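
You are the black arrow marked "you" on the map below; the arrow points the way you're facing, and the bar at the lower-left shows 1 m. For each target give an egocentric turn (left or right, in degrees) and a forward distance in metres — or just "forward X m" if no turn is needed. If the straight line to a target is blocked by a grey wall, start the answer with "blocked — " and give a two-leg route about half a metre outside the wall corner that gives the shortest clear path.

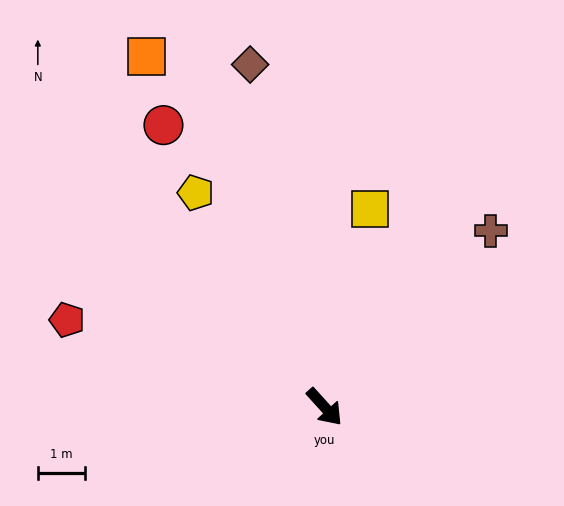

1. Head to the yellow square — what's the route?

turn left 125°, forward 4.3 m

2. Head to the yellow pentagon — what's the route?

turn left 169°, forward 5.3 m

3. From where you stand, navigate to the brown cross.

turn left 95°, forward 5.1 m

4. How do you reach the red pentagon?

turn right 151°, forward 5.7 m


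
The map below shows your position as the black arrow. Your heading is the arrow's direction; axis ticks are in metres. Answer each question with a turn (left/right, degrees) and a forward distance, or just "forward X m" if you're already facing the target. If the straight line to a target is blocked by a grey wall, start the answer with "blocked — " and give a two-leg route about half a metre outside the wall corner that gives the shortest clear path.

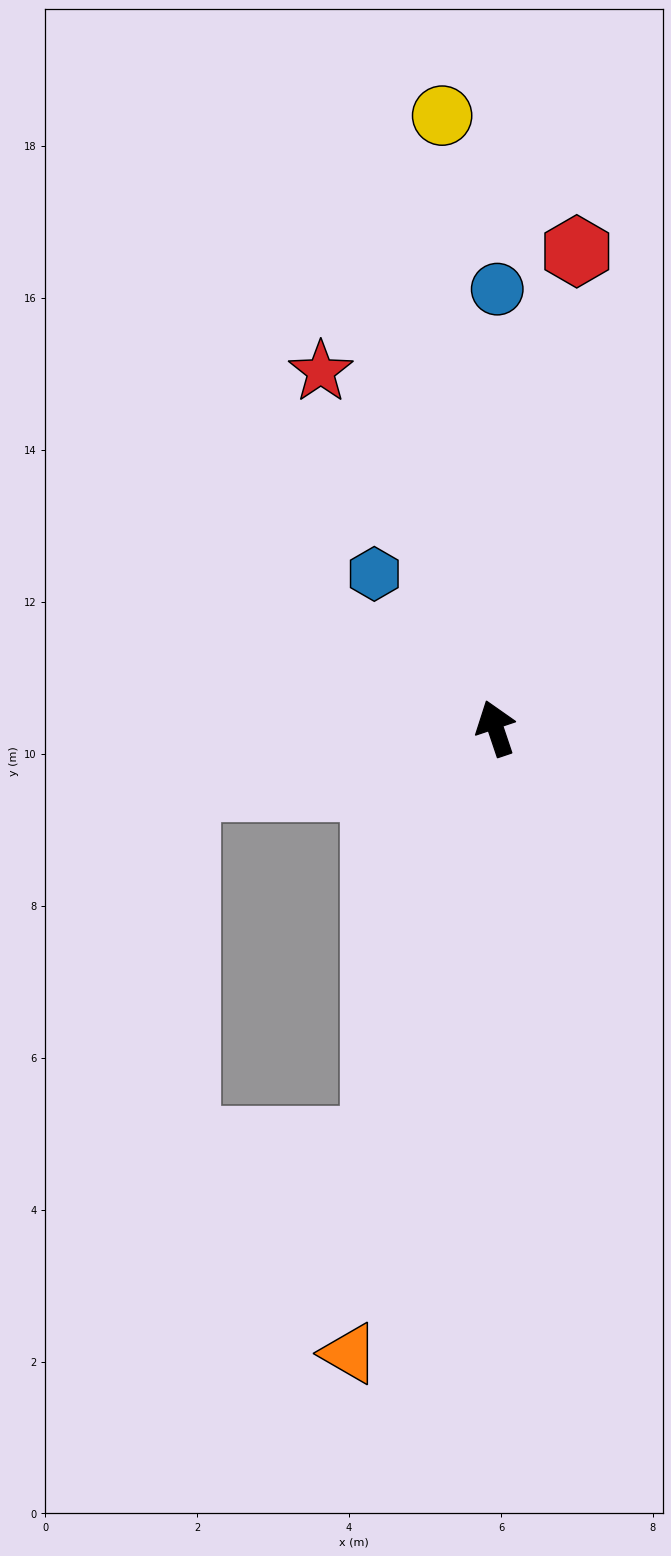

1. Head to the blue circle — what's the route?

turn right 19°, forward 5.8 m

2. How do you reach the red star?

turn left 8°, forward 5.2 m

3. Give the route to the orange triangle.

turn left 148°, forward 8.5 m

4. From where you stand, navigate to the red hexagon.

turn right 28°, forward 6.4 m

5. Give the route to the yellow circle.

turn right 14°, forward 8.1 m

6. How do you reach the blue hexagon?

turn left 20°, forward 2.6 m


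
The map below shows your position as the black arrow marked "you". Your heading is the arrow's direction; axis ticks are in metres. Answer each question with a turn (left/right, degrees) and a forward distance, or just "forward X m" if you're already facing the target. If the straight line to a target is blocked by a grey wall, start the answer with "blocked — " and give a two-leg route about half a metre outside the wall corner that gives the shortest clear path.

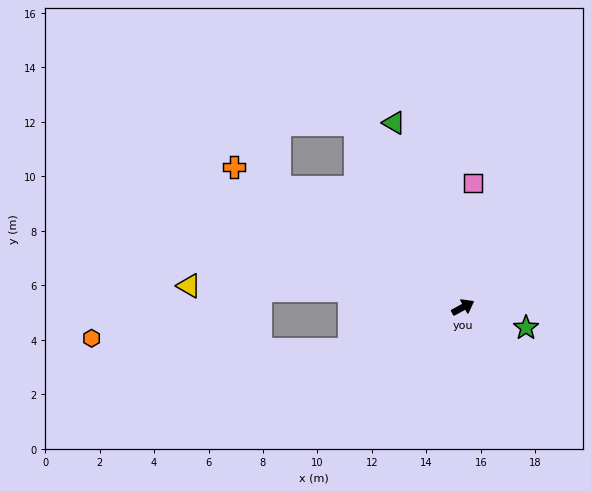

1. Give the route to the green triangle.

turn left 82°, forward 7.2 m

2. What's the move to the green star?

turn right 46°, forward 2.4 m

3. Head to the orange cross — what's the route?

turn left 120°, forward 9.9 m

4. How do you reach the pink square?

turn left 57°, forward 4.6 m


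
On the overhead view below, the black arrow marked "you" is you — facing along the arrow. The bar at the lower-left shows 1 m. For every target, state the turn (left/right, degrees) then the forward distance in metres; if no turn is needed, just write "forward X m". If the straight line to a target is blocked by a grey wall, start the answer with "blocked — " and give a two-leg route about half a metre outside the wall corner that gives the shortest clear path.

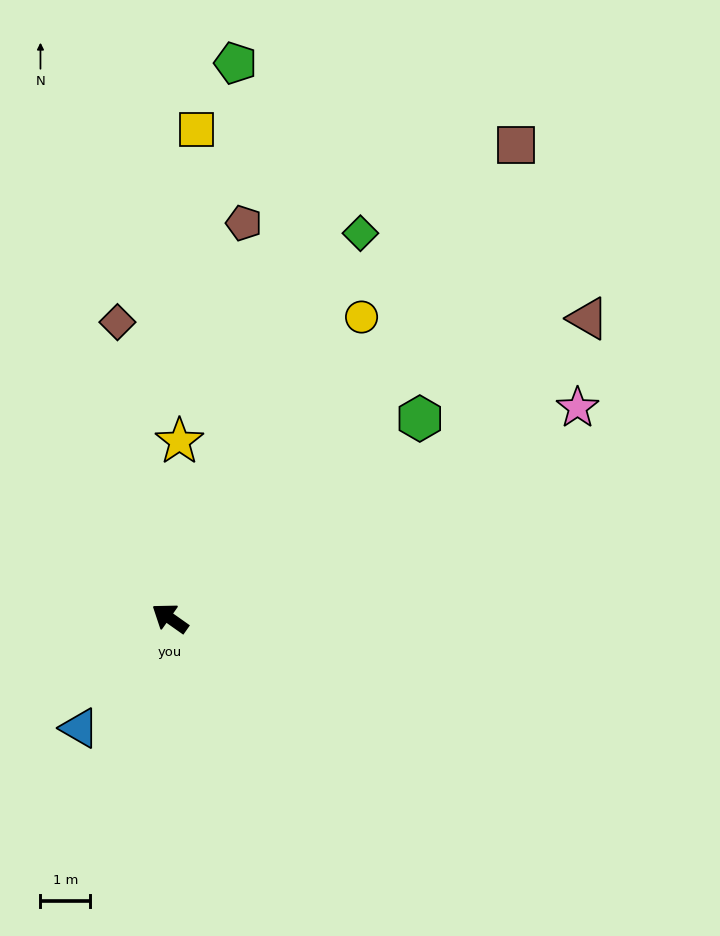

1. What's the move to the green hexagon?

turn right 106°, forward 6.4 m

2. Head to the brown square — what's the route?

turn right 91°, forward 11.7 m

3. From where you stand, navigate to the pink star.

turn right 117°, forward 9.2 m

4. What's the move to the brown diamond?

turn right 45°, forward 6.0 m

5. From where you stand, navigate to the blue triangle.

turn left 86°, forward 2.8 m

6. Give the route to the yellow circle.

turn right 87°, forward 7.2 m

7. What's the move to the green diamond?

turn right 81°, forward 8.6 m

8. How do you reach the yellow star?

turn right 58°, forward 3.5 m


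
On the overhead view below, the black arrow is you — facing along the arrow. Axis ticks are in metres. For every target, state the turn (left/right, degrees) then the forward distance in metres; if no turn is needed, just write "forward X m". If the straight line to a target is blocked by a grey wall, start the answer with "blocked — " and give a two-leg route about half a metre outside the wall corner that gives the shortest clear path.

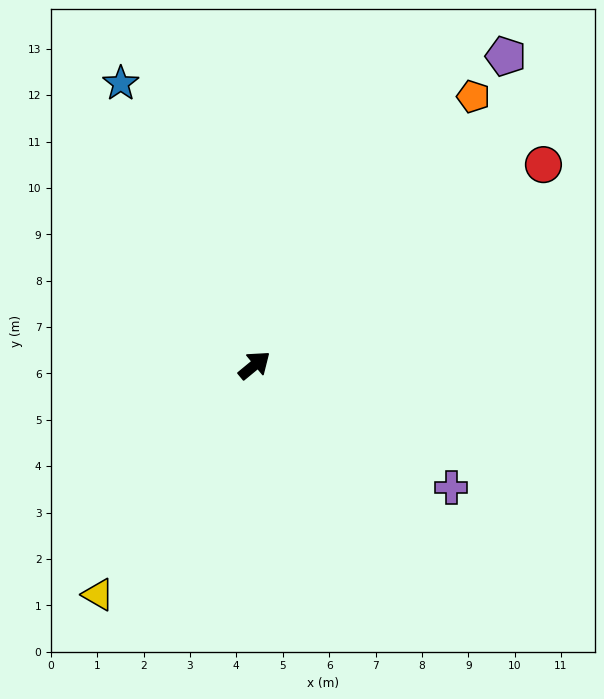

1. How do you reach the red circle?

turn right 5°, forward 7.6 m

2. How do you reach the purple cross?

turn right 71°, forward 5.0 m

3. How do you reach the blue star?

turn left 76°, forward 6.7 m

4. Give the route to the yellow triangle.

turn right 164°, forward 6.0 m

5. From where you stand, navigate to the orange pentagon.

turn left 11°, forward 7.5 m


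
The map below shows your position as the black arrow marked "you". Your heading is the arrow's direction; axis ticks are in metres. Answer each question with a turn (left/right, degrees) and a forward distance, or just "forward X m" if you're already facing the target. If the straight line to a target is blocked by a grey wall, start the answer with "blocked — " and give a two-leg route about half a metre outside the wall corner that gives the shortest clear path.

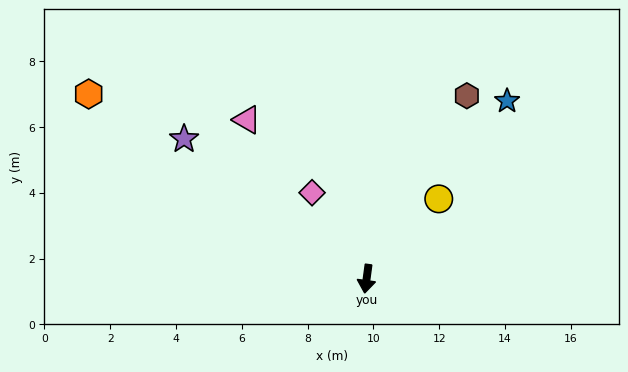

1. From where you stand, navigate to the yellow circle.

turn left 146°, forward 3.3 m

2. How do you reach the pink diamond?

turn right 140°, forward 3.1 m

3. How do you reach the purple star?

turn right 120°, forward 7.0 m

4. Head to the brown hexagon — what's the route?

turn left 159°, forward 6.3 m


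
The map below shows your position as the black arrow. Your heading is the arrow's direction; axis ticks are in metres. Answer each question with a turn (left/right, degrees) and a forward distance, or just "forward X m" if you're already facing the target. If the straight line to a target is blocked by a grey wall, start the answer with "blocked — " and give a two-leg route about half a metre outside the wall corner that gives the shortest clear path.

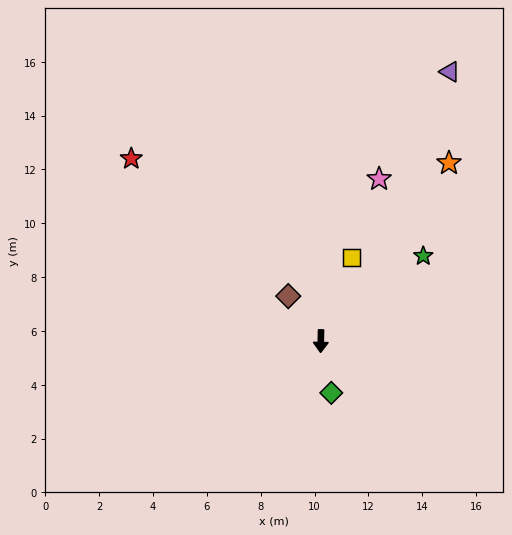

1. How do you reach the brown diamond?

turn right 143°, forward 2.1 m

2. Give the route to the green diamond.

turn left 13°, forward 2.0 m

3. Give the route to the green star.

turn left 131°, forward 4.9 m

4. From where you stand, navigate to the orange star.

turn left 145°, forward 8.2 m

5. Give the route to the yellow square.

turn left 161°, forward 3.3 m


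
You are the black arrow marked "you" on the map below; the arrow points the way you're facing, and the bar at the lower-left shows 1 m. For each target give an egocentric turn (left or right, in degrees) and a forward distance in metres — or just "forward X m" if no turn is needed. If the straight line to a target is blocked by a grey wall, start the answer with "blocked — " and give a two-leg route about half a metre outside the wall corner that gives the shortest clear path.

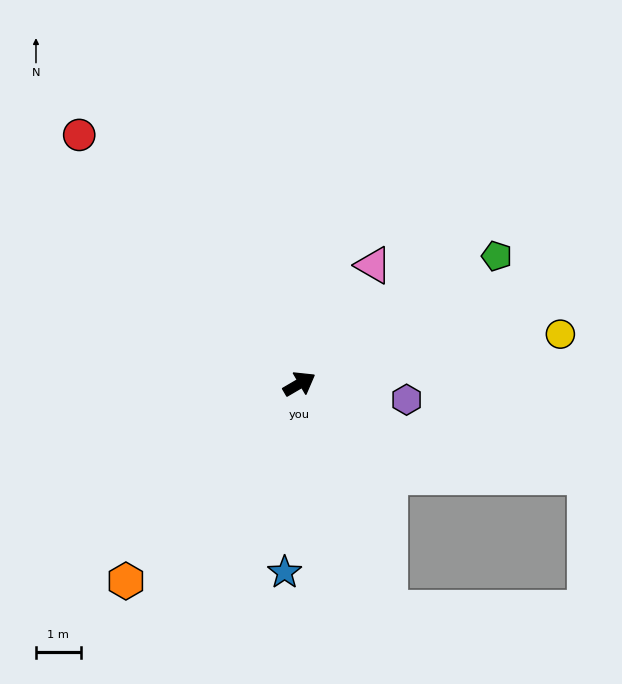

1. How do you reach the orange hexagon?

turn right 162°, forward 5.9 m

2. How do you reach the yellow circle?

turn right 20°, forward 5.9 m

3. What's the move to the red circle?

turn left 101°, forward 7.4 m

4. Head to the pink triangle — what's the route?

turn left 28°, forward 3.1 m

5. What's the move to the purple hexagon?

turn right 39°, forward 2.4 m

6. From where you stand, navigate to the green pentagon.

turn left 3°, forward 5.3 m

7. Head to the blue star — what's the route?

turn right 125°, forward 4.2 m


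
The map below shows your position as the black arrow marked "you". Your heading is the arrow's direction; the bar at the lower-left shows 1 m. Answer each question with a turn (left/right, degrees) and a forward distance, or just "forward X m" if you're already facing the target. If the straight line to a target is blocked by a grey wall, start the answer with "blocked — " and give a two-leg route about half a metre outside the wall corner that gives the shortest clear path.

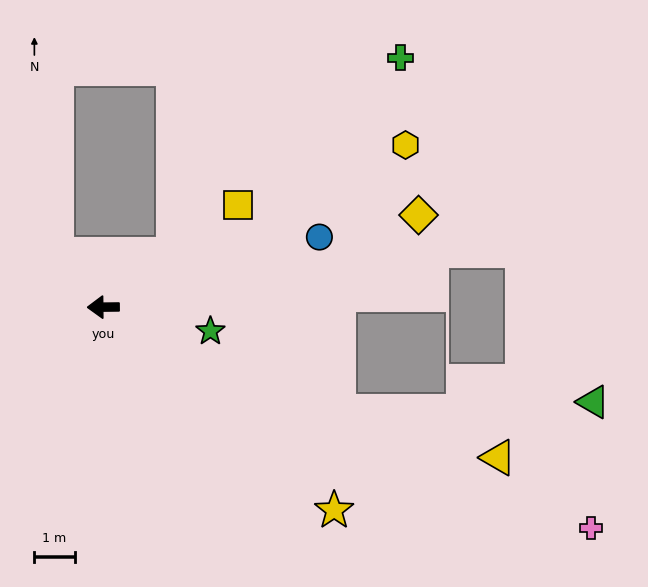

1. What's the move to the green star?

turn left 167°, forward 2.7 m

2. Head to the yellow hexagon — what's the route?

turn right 152°, forward 8.5 m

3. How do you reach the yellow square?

turn right 143°, forward 4.2 m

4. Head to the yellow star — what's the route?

turn left 138°, forward 7.6 m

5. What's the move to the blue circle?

turn right 163°, forward 5.6 m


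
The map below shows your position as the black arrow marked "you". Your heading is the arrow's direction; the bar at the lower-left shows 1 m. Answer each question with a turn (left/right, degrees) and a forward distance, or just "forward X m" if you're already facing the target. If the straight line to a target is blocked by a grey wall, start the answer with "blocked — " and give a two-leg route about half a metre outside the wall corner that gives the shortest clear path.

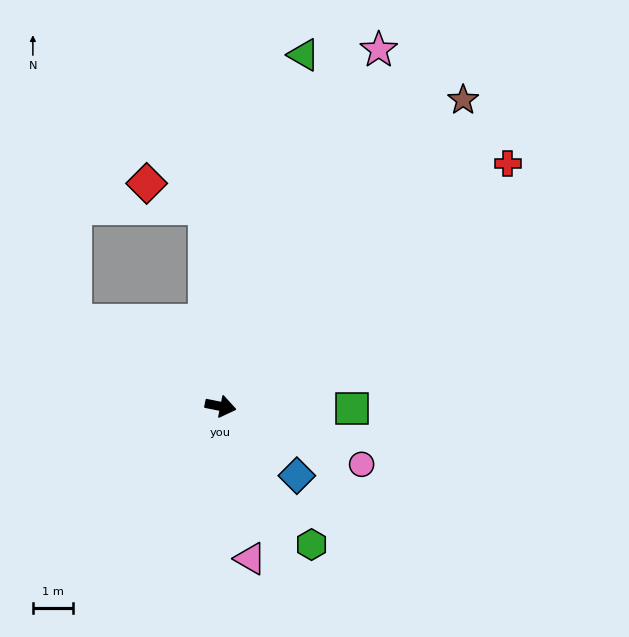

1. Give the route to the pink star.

turn left 77°, forward 9.8 m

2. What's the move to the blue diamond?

turn right 31°, forward 2.6 m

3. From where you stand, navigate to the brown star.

turn left 63°, forward 9.9 m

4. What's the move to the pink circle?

turn right 11°, forward 3.8 m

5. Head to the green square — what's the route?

turn left 10°, forward 3.3 m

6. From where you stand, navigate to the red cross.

turn left 51°, forward 9.5 m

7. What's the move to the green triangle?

turn left 88°, forward 9.1 m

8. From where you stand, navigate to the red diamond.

blocked — turn left 106°, forward 5.0 m, then turn left 62°, forward 1.6 m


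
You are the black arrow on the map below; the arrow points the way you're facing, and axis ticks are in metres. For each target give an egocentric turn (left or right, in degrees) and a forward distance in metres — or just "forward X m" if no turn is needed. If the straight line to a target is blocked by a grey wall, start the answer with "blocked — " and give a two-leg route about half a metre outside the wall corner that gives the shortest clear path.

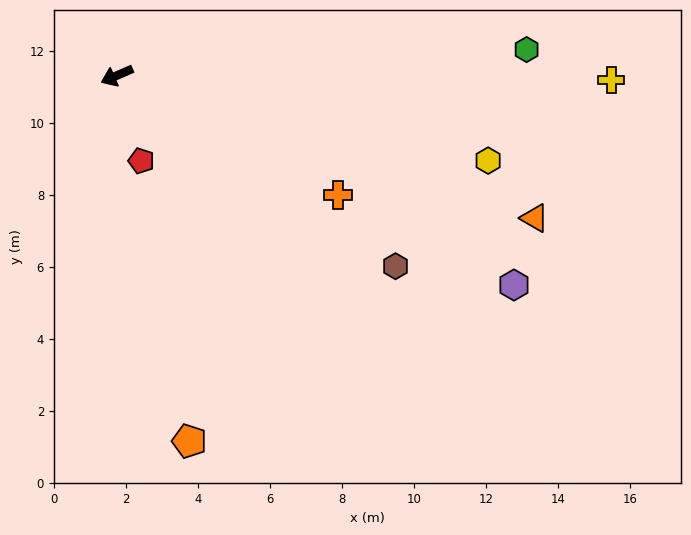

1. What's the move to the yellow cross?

turn left 156°, forward 13.7 m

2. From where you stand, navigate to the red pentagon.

turn left 82°, forward 2.5 m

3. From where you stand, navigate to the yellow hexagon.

turn left 144°, forward 10.6 m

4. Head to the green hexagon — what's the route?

turn left 160°, forward 11.4 m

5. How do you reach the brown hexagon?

turn left 122°, forward 9.4 m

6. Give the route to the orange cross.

turn left 128°, forward 7.0 m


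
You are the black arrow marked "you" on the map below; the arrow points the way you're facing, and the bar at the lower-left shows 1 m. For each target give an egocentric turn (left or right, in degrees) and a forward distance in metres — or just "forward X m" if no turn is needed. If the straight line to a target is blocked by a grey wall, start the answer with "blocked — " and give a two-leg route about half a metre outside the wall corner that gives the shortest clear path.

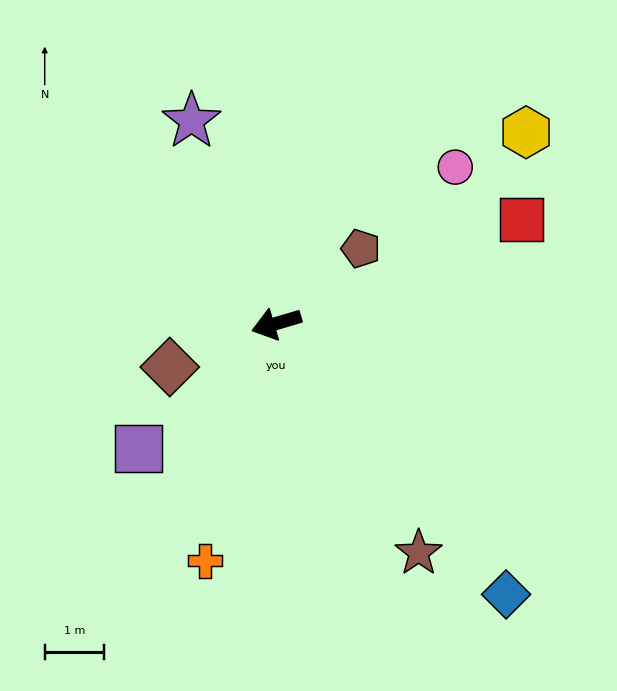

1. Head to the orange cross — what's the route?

turn left 57°, forward 4.2 m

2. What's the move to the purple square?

turn left 26°, forward 3.1 m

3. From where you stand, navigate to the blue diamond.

turn left 114°, forward 6.0 m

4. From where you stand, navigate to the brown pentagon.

turn right 155°, forward 1.9 m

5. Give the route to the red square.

turn right 174°, forward 4.5 m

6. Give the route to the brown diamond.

turn left 6°, forward 1.9 m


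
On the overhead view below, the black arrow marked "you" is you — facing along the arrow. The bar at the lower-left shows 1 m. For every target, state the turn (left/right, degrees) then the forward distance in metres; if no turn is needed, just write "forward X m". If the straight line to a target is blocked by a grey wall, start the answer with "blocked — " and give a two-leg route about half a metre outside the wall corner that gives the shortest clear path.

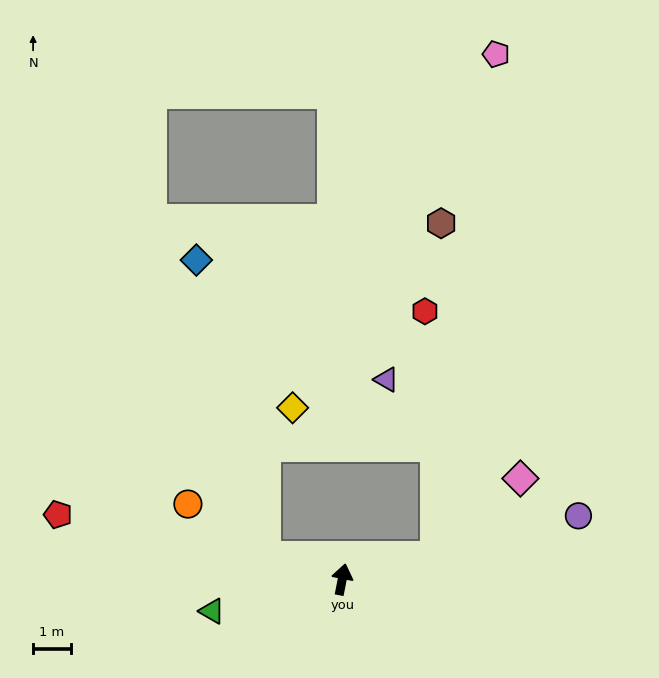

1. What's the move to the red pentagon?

turn left 88°, forward 7.7 m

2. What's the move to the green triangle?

turn left 115°, forward 3.5 m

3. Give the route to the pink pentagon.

blocked — turn right 65°, forward 2.5 m, then turn left 69°, forward 13.4 m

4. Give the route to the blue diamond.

blocked — turn left 85°, forward 2.1 m, then turn right 61°, forward 8.0 m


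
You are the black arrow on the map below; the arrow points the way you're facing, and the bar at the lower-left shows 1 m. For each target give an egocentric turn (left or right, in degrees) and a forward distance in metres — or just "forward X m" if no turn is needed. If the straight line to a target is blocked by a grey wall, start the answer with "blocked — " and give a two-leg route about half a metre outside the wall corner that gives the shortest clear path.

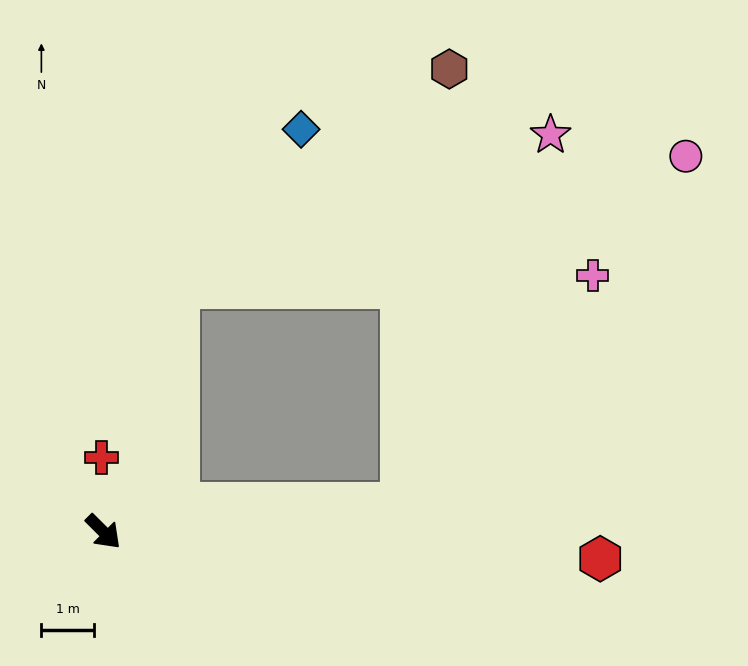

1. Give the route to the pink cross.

blocked — turn left 50°, forward 5.7 m, then turn left 45°, forward 5.7 m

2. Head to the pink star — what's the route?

blocked — turn left 50°, forward 5.7 m, then turn left 63°, forward 7.6 m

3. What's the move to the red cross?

turn left 136°, forward 1.4 m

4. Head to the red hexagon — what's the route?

turn left 42°, forward 9.5 m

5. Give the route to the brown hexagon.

blocked — turn left 50°, forward 5.7 m, then turn left 79°, forward 8.4 m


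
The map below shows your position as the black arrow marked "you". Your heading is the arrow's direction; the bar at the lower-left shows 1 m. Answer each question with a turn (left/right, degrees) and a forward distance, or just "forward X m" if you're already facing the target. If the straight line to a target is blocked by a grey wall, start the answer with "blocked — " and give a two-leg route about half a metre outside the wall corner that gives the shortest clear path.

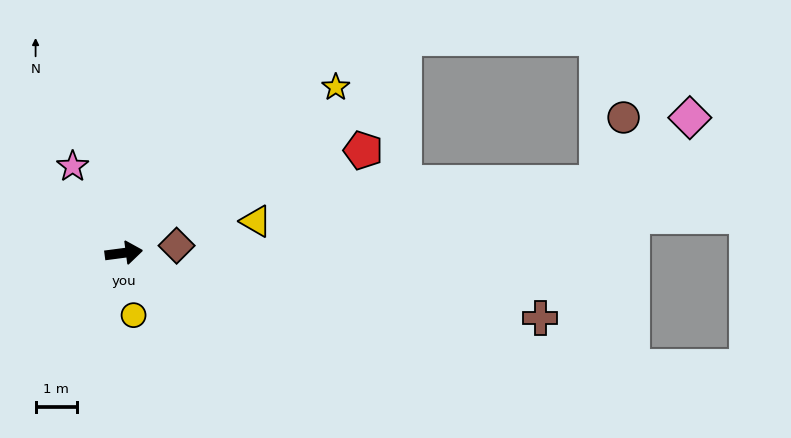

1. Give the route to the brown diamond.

forward 1.3 m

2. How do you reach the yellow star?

turn left 31°, forward 6.5 m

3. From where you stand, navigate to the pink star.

turn left 113°, forward 2.4 m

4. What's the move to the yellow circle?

turn right 89°, forward 1.5 m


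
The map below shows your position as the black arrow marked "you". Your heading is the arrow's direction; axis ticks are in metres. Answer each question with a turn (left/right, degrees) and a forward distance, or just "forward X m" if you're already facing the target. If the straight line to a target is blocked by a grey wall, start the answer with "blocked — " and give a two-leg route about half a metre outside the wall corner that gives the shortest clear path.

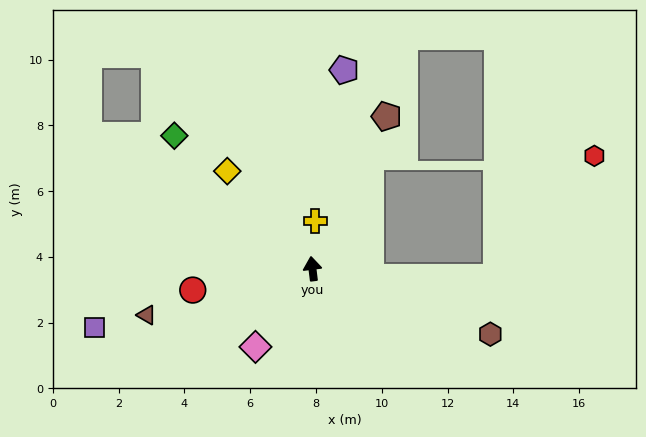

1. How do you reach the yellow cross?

turn right 10°, forward 1.5 m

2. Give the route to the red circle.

turn left 93°, forward 3.7 m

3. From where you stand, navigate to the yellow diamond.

turn left 34°, forward 3.9 m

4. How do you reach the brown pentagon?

turn right 33°, forward 5.1 m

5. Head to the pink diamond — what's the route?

turn left 137°, forward 2.9 m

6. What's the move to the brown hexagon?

turn right 117°, forward 5.8 m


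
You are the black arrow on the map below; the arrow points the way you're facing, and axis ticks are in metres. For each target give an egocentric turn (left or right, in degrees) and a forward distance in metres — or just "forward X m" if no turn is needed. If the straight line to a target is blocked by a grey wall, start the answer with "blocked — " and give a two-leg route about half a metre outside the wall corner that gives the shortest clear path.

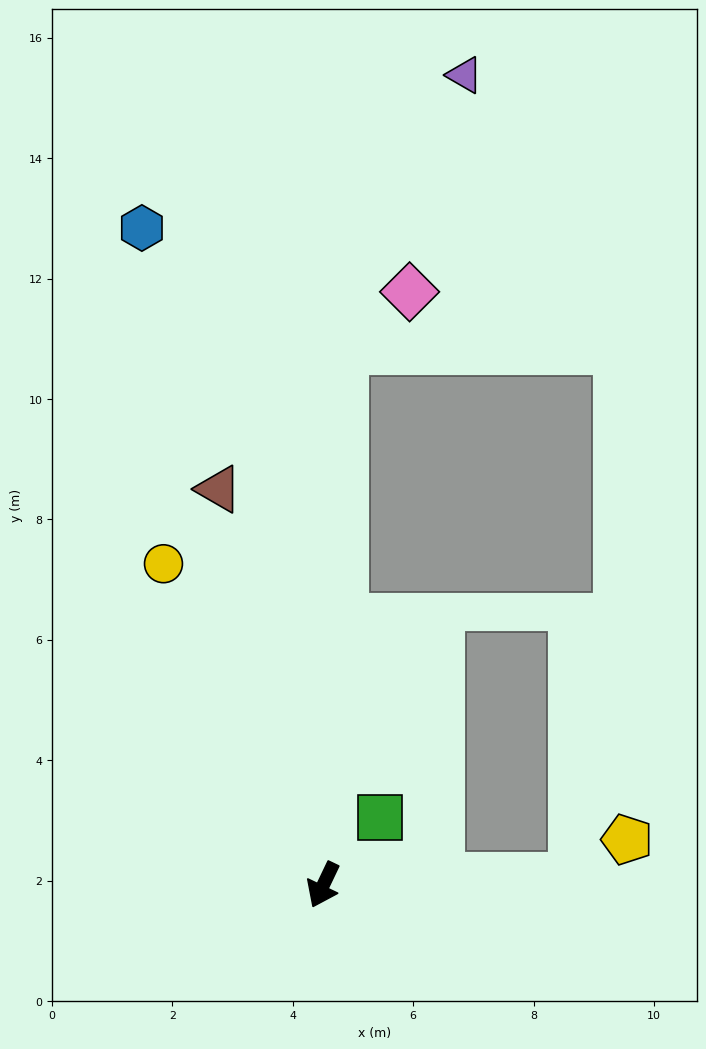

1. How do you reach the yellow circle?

turn right 128°, forward 6.0 m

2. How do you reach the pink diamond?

blocked — turn right 157°, forward 8.9 m, then turn right 47°, forward 1.5 m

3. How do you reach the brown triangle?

turn right 140°, forward 6.8 m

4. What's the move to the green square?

turn left 165°, forward 1.5 m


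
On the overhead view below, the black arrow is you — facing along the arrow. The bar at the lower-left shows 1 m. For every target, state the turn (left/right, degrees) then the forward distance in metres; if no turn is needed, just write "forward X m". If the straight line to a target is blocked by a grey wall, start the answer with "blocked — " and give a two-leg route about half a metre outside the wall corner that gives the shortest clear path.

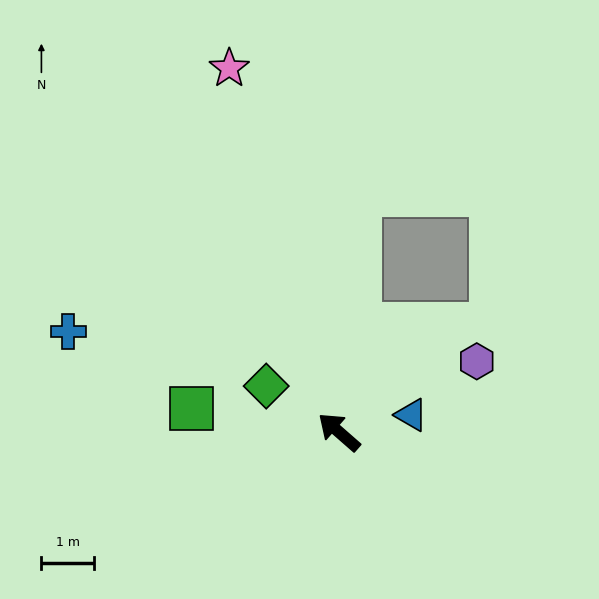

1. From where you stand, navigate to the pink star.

turn right 32°, forward 7.3 m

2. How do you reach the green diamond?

turn left 9°, forward 1.6 m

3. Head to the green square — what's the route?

turn left 32°, forward 2.8 m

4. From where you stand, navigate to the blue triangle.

turn right 126°, forward 1.4 m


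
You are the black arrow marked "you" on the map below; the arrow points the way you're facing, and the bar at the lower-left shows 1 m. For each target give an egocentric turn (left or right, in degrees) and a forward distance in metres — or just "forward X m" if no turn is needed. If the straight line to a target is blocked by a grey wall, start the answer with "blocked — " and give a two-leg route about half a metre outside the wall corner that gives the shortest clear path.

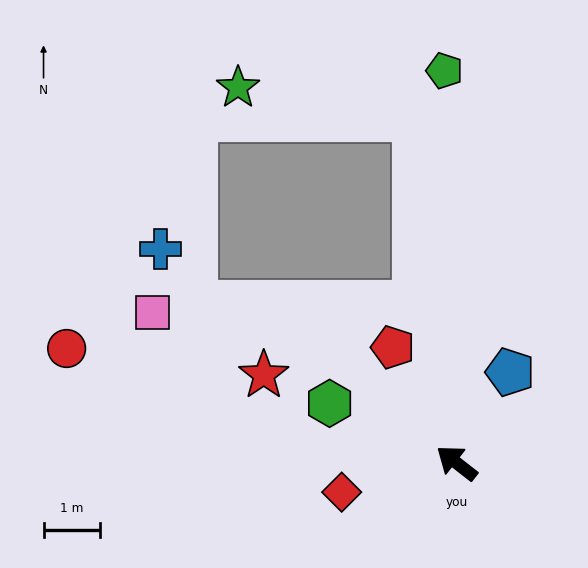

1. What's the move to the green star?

blocked — turn right 45°, forward 6.2 m, then turn left 73°, forward 3.2 m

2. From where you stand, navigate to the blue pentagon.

turn right 83°, forward 1.9 m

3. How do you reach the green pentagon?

turn right 50°, forward 7.0 m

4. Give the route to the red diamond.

turn left 52°, forward 2.1 m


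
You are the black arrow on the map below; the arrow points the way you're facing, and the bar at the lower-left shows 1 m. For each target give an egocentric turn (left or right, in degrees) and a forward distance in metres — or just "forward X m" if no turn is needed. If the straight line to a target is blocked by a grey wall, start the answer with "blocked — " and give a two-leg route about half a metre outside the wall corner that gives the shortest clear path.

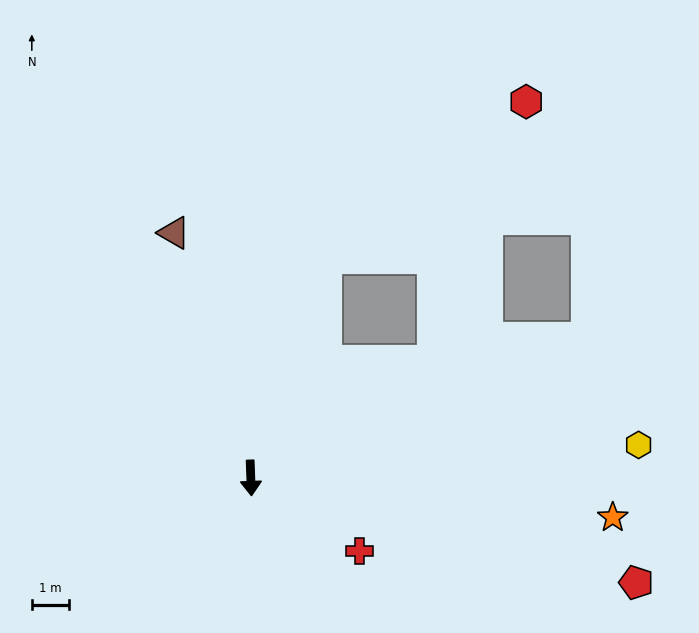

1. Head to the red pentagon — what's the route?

turn left 73°, forward 10.6 m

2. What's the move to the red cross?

turn left 54°, forward 3.5 m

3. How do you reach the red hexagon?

blocked — turn left 159°, forward 6.2 m, then turn right 33°, forward 6.8 m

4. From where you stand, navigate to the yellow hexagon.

turn left 93°, forward 10.4 m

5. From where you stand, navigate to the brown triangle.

turn right 165°, forward 6.8 m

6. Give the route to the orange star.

turn left 82°, forward 9.7 m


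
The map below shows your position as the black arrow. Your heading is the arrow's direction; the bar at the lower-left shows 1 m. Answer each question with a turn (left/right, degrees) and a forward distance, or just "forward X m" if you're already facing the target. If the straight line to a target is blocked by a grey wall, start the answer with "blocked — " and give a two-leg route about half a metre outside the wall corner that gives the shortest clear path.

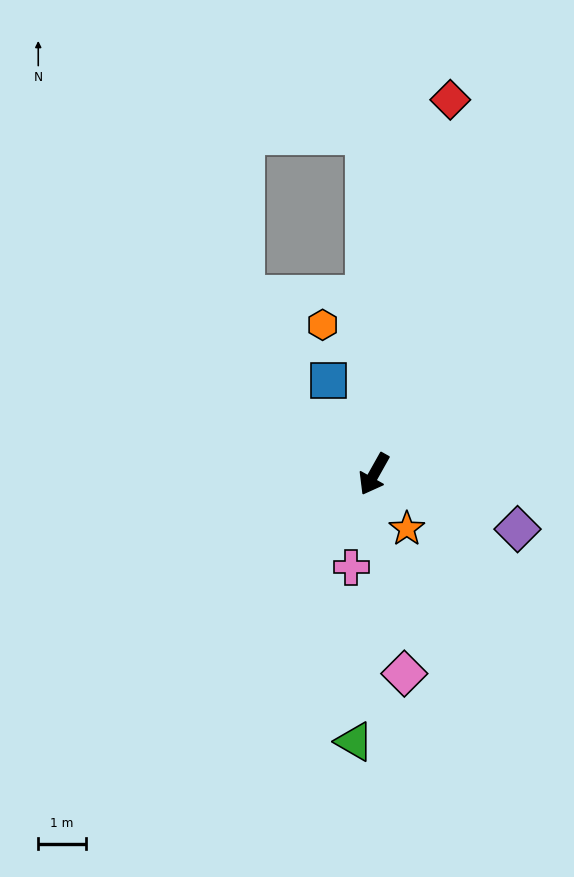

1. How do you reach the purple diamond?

turn left 98°, forward 3.2 m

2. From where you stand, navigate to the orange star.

turn left 60°, forward 1.3 m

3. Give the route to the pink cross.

turn left 16°, forward 2.0 m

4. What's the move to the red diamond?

turn right 162°, forward 8.0 m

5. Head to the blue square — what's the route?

turn right 125°, forward 2.2 m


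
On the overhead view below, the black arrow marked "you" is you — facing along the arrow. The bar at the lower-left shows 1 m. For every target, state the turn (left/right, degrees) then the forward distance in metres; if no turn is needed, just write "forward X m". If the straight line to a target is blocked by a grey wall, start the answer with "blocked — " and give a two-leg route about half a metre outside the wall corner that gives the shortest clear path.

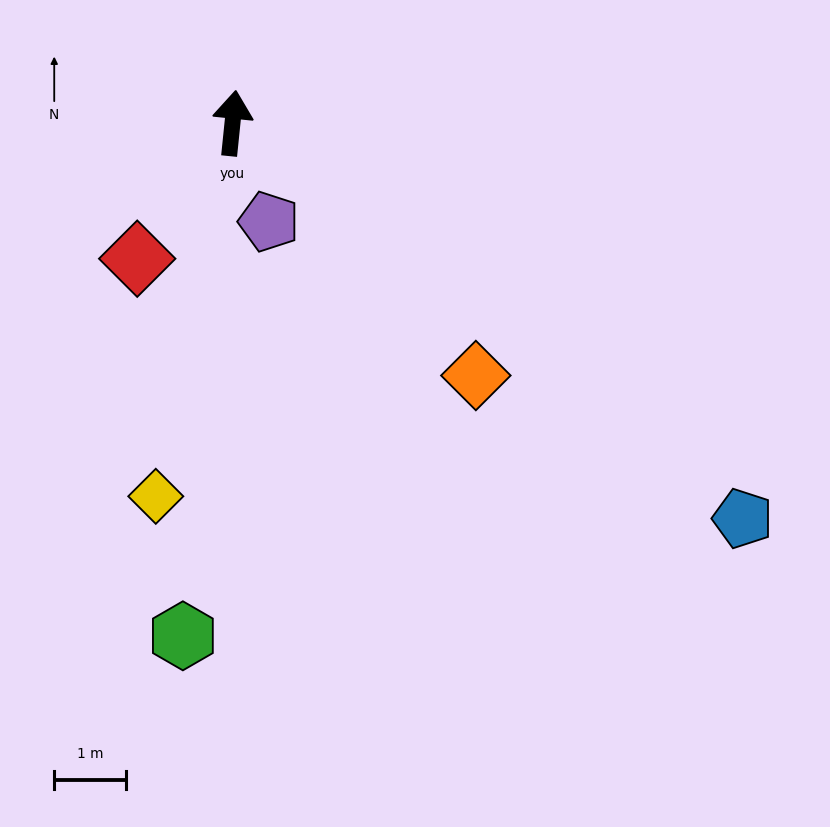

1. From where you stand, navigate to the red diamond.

turn left 151°, forward 2.3 m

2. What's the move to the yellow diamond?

turn left 174°, forward 5.3 m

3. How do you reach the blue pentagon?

turn right 122°, forward 9.0 m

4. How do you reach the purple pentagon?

turn right 154°, forward 1.5 m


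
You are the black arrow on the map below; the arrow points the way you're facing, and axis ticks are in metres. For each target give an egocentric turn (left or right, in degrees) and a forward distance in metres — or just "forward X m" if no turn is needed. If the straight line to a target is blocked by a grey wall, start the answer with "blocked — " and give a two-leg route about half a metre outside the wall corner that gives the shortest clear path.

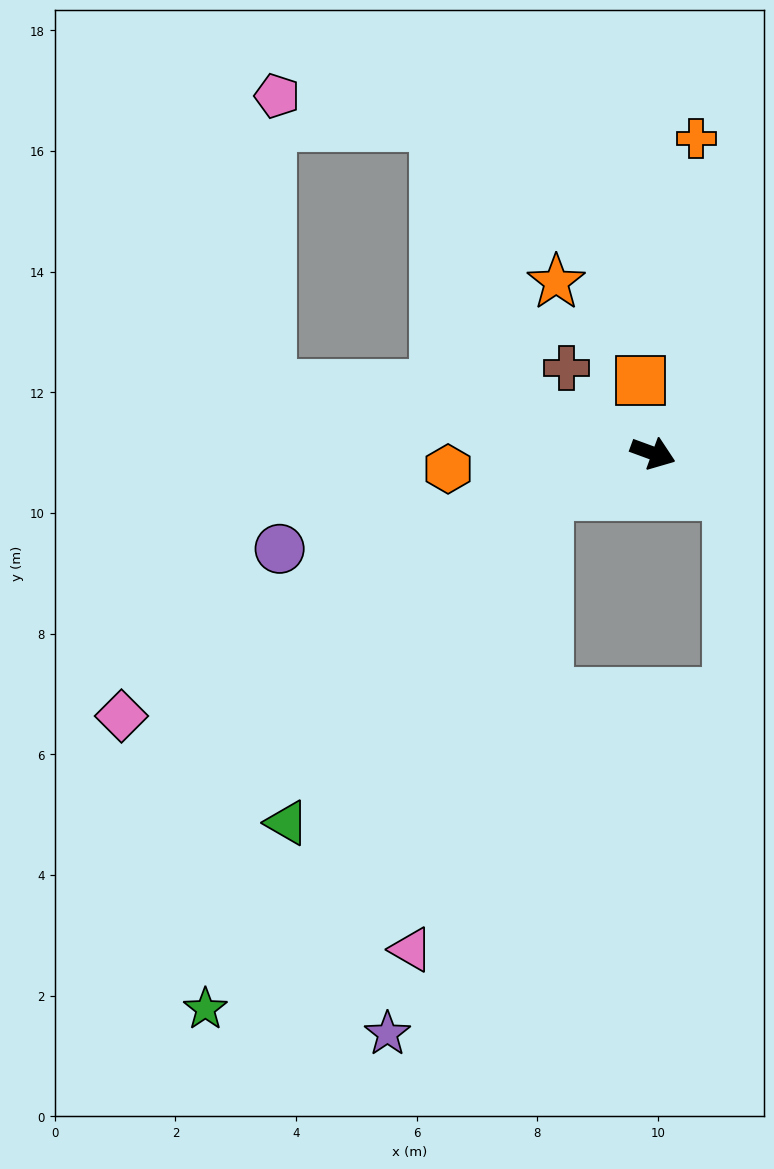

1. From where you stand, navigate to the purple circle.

turn right 145°, forward 6.4 m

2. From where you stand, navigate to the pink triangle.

blocked — turn right 138°, forward 1.9 m, then turn left 51°, forward 7.9 m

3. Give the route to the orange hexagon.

turn right 155°, forward 3.4 m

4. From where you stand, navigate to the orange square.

turn left 120°, forward 1.2 m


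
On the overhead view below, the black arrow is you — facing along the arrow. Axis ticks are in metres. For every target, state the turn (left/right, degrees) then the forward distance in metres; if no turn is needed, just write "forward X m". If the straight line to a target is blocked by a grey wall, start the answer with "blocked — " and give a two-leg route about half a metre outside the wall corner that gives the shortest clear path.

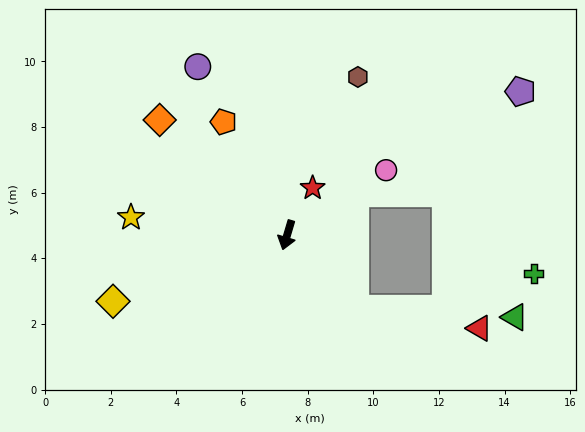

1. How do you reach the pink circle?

turn left 140°, forward 3.6 m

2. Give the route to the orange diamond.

turn right 116°, forward 5.2 m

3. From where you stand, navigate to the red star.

turn left 168°, forward 1.6 m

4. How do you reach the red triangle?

blocked — turn left 59°, forward 3.1 m, then turn left 39°, forward 3.8 m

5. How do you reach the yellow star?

turn right 80°, forward 4.8 m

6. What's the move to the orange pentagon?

turn right 134°, forward 4.0 m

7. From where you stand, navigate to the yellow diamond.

turn right 53°, forward 5.7 m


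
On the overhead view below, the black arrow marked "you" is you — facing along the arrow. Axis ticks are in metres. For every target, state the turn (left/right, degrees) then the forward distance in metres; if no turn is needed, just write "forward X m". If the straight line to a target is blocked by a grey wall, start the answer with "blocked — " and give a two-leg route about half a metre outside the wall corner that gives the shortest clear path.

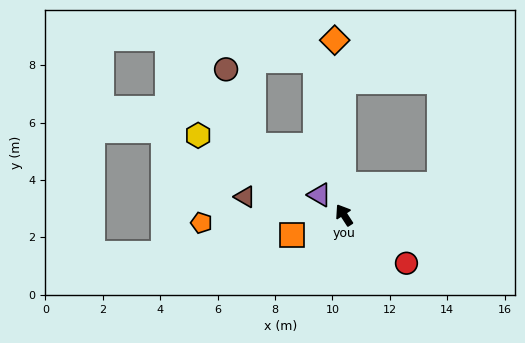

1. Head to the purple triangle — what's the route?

turn left 18°, forward 1.1 m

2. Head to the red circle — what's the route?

turn right 161°, forward 2.7 m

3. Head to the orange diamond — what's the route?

turn right 30°, forward 6.1 m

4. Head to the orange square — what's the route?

turn left 78°, forward 1.9 m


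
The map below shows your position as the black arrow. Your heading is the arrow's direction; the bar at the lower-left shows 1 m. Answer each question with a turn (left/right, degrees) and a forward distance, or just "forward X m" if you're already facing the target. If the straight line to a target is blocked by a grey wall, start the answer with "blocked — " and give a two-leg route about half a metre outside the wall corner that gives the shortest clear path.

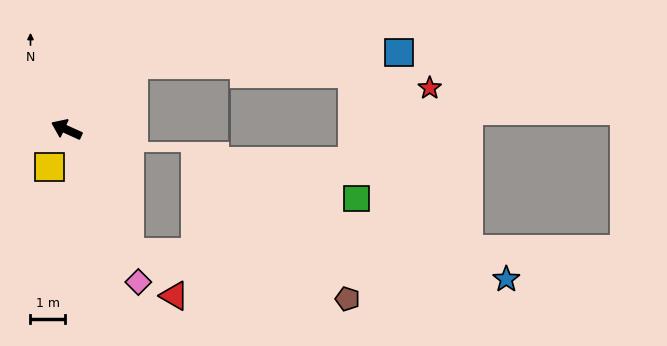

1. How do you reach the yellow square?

turn left 90°, forward 1.2 m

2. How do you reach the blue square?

blocked — turn right 111°, forward 2.7 m, then turn right 42°, forward 7.8 m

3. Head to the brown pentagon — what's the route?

blocked — turn left 141°, forward 4.0 m, then turn left 51°, forward 6.5 m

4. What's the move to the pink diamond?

turn left 140°, forward 4.9 m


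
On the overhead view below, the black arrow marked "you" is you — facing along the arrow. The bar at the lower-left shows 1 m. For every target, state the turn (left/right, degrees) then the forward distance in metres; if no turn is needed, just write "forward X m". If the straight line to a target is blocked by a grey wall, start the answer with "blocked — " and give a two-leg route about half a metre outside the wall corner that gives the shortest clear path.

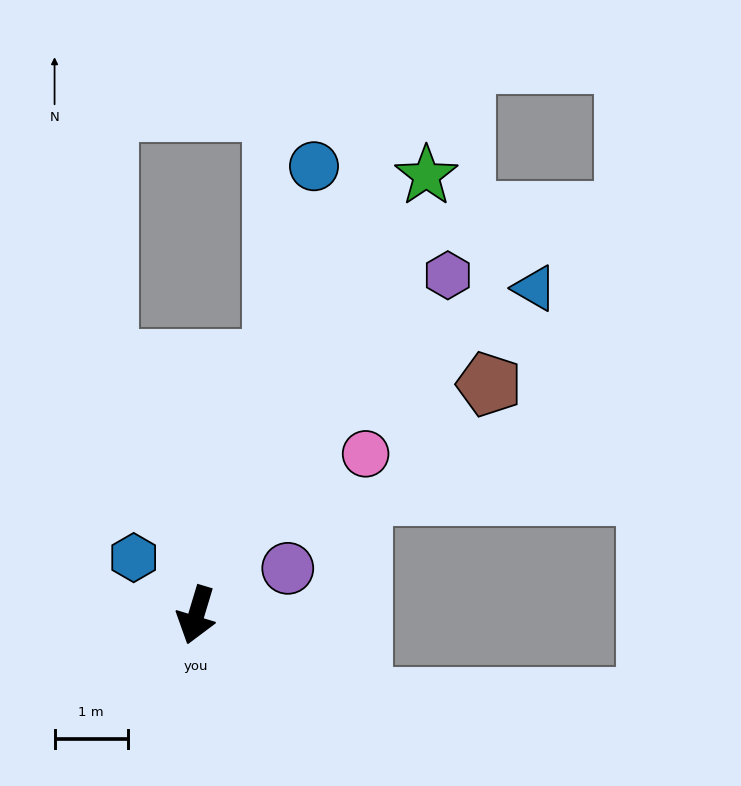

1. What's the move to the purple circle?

turn left 134°, forward 1.4 m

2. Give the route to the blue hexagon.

turn right 116°, forward 1.2 m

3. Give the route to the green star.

turn left 169°, forward 6.8 m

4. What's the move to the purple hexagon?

turn left 160°, forward 5.8 m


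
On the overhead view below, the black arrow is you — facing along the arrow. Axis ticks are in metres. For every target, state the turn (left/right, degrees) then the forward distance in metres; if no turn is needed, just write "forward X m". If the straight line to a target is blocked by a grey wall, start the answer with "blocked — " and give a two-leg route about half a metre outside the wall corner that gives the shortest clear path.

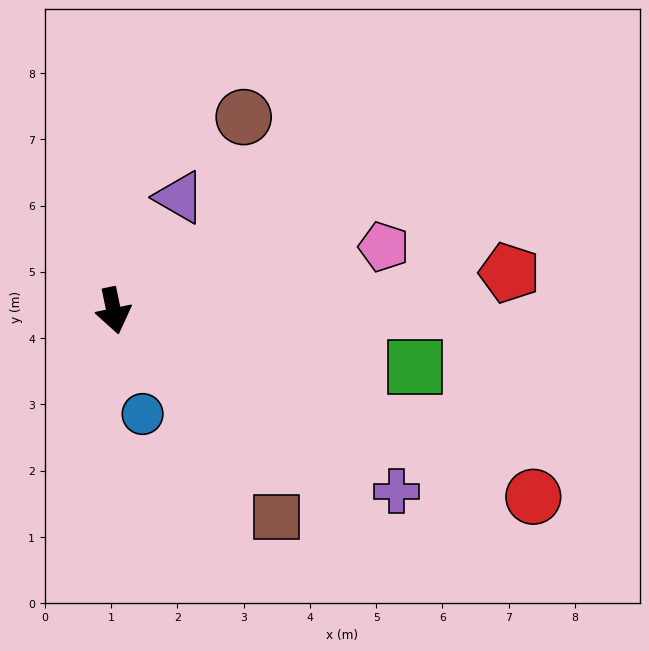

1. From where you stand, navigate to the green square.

turn left 68°, forward 4.6 m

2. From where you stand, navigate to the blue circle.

turn left 4°, forward 1.6 m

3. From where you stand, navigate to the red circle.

turn left 54°, forward 6.9 m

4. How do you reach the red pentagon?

turn left 84°, forward 6.0 m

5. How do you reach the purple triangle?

turn left 138°, forward 2.0 m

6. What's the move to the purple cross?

turn left 46°, forward 5.1 m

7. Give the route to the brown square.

turn left 27°, forward 4.0 m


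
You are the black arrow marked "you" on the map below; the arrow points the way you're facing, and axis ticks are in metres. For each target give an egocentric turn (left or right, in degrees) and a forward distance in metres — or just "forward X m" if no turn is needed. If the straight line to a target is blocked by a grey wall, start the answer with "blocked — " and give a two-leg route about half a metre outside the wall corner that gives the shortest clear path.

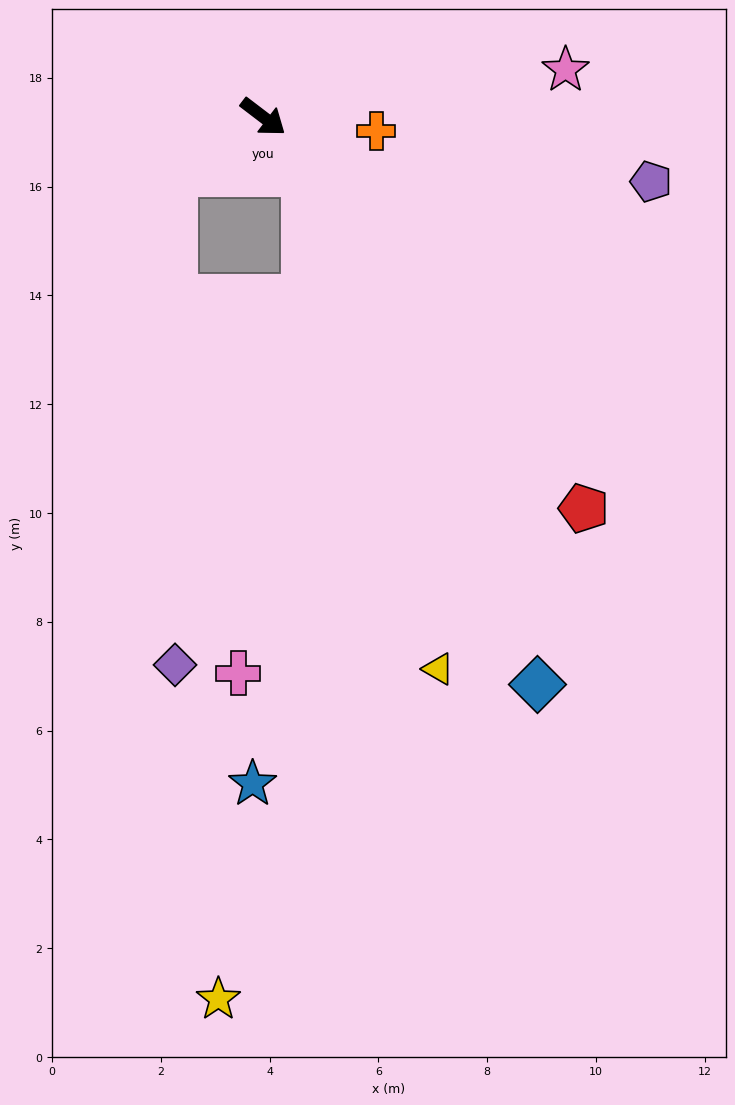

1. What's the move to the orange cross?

turn left 30°, forward 2.1 m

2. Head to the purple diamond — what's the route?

blocked — turn right 110°, forward 1.9 m, then turn left 57°, forward 9.0 m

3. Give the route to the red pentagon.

turn right 13°, forward 9.3 m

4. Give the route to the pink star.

turn left 46°, forward 5.6 m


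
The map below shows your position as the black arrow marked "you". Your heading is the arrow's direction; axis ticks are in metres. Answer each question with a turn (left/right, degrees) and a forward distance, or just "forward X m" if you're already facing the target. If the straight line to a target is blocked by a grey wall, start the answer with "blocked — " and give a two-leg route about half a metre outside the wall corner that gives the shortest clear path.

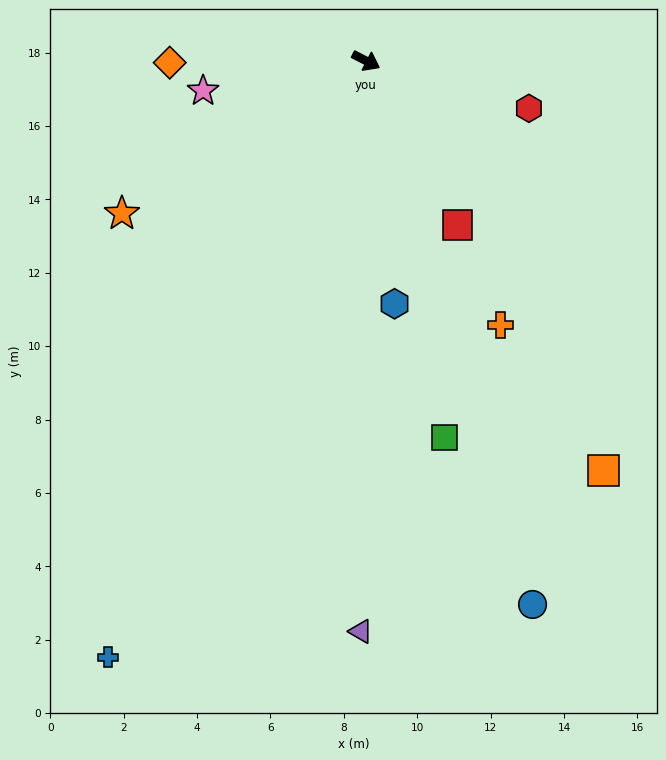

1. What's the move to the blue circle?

turn right 46°, forward 15.5 m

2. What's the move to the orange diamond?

turn right 152°, forward 5.4 m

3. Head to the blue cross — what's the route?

turn right 86°, forward 17.7 m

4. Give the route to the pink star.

turn right 142°, forward 4.5 m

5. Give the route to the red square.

turn right 34°, forward 5.1 m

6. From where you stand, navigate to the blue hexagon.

turn right 56°, forward 6.7 m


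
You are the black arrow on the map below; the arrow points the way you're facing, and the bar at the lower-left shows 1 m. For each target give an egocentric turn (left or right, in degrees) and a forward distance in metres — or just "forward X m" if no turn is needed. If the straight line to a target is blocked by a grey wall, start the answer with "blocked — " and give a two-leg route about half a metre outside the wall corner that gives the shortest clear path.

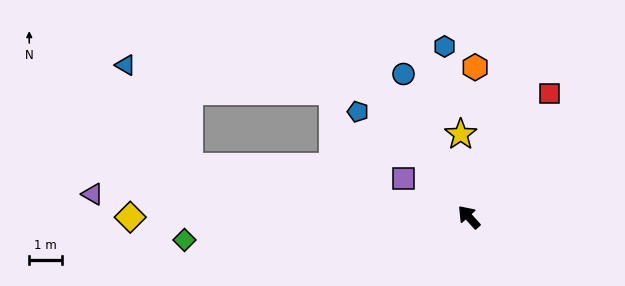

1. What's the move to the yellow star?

turn right 37°, forward 2.5 m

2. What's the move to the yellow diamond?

turn left 48°, forward 10.2 m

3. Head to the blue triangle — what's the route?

blocked — turn left 38°, forward 8.6 m, then turn right 48°, forward 3.6 m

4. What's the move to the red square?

turn right 75°, forward 4.5 m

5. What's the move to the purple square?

turn left 17°, forward 2.3 m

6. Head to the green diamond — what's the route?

turn left 52°, forward 8.6 m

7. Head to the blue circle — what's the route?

turn right 18°, forward 4.7 m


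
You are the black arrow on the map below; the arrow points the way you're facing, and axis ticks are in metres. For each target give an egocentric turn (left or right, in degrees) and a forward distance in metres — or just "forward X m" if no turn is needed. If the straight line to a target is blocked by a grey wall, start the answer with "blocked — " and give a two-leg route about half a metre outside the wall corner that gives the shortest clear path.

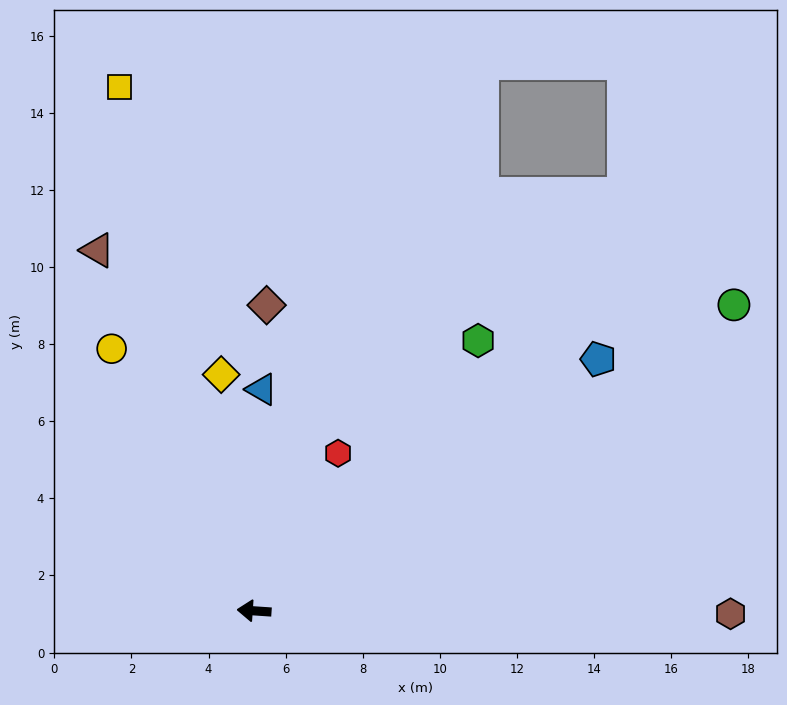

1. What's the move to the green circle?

turn right 144°, forward 14.8 m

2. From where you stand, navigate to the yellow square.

turn right 72°, forward 14.0 m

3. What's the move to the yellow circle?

turn right 58°, forward 7.7 m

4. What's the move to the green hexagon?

turn right 126°, forward 9.1 m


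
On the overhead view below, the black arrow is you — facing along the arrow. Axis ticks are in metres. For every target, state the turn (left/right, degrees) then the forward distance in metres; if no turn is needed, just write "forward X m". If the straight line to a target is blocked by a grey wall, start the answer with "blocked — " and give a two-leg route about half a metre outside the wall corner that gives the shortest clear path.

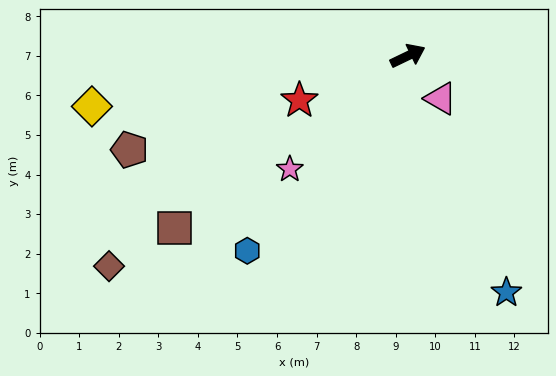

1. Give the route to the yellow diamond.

turn left 163°, forward 8.1 m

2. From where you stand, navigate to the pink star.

turn right 162°, forward 4.1 m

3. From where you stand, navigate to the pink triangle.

turn right 78°, forward 1.4 m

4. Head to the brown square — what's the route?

turn right 169°, forward 7.3 m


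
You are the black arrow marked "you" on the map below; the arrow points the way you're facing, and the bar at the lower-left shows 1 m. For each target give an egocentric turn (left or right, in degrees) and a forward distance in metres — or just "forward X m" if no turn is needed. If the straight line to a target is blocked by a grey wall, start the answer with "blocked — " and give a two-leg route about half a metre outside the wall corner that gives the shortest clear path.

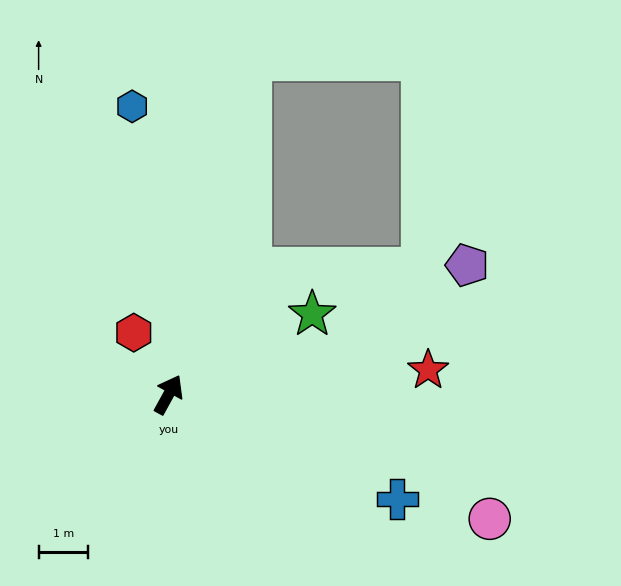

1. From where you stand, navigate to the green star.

turn right 32°, forward 3.3 m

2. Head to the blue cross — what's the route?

turn right 86°, forward 5.1 m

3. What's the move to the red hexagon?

turn left 58°, forward 1.4 m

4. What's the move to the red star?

turn right 56°, forward 5.3 m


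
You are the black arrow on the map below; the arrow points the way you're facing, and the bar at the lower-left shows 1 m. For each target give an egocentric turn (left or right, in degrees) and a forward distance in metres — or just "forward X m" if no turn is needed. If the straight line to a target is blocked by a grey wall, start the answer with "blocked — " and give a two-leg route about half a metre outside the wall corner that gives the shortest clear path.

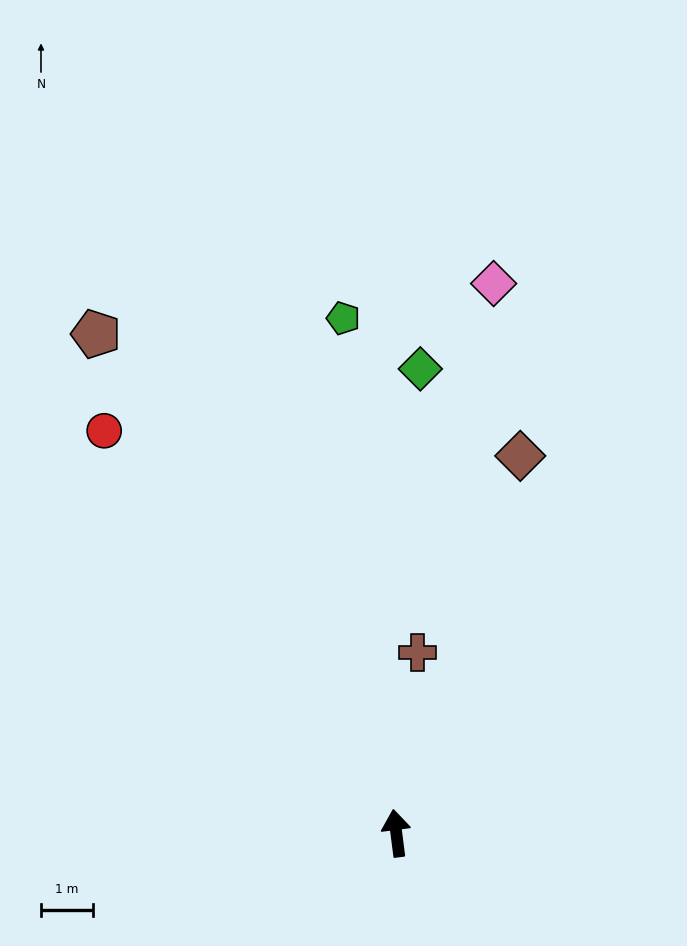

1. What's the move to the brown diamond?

turn right 25°, forward 7.6 m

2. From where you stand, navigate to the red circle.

turn left 29°, forward 9.5 m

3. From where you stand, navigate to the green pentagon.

forward 9.9 m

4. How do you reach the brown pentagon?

turn left 24°, forward 11.2 m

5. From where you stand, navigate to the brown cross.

turn right 14°, forward 3.5 m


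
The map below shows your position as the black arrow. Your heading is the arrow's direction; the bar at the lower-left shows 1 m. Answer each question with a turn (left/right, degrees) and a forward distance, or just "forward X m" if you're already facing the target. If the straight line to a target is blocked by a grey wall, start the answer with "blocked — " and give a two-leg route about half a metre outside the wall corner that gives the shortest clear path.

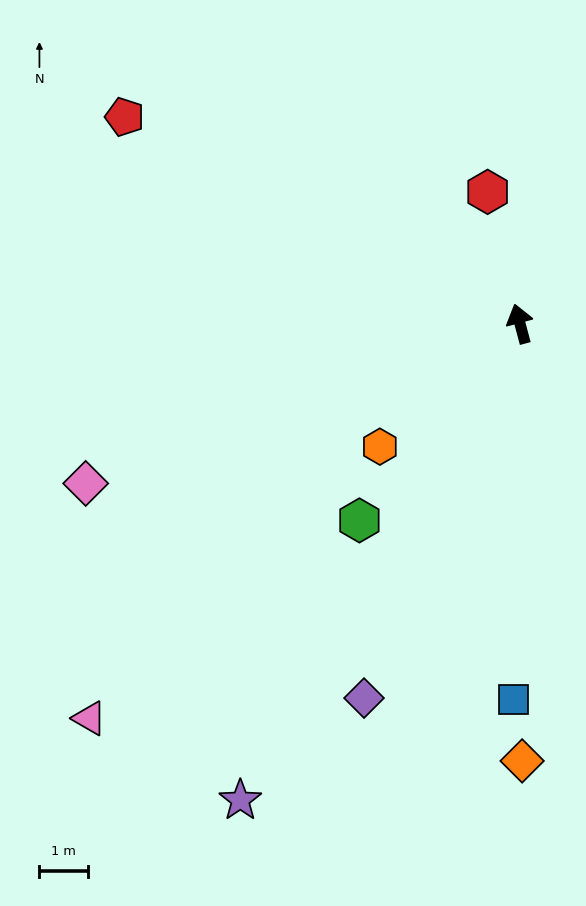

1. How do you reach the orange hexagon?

turn left 116°, forward 3.8 m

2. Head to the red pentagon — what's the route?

turn left 47°, forward 9.2 m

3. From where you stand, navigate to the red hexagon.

forward 2.8 m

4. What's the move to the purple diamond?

turn left 142°, forward 8.3 m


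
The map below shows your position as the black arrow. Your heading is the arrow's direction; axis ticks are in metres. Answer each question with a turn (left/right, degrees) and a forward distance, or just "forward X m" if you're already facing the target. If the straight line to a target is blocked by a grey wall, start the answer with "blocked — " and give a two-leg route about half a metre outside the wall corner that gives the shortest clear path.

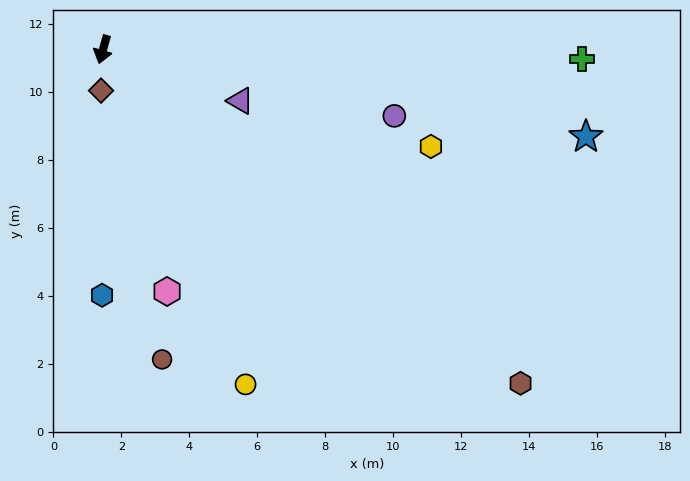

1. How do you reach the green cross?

turn left 105°, forward 14.1 m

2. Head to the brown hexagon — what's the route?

turn left 67°, forward 15.7 m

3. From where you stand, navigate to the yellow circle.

turn left 39°, forward 10.7 m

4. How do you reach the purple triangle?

turn left 85°, forward 4.3 m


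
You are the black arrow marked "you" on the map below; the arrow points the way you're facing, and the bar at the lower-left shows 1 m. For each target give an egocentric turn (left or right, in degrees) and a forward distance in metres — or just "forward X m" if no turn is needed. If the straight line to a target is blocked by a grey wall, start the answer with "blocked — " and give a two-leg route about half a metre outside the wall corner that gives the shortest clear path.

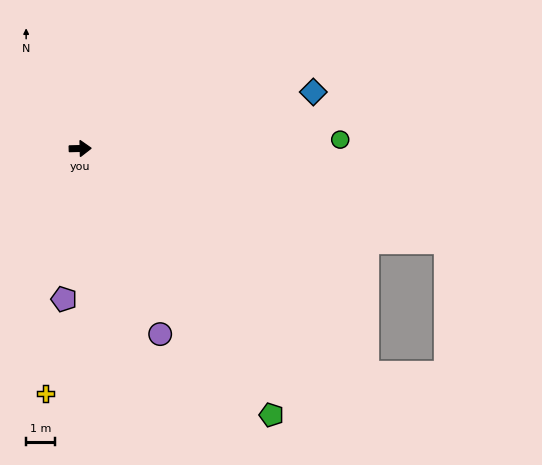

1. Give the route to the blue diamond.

turn left 12°, forward 8.3 m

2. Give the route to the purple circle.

turn right 68°, forward 7.0 m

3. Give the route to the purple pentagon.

turn right 98°, forward 5.3 m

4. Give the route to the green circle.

forward 9.0 m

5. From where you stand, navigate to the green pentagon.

turn right 56°, forward 11.4 m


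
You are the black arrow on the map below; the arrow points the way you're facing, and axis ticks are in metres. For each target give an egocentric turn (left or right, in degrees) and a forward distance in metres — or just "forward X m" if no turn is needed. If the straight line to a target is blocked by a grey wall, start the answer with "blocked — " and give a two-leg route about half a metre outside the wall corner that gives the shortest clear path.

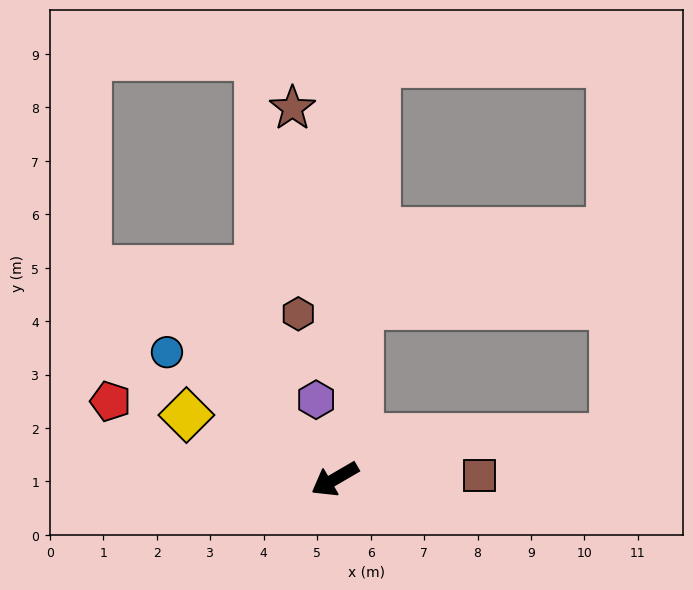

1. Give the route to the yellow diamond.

turn right 54°, forward 3.0 m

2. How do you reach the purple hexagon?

turn right 107°, forward 1.5 m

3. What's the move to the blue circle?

turn right 67°, forward 3.9 m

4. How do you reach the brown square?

turn left 151°, forward 2.7 m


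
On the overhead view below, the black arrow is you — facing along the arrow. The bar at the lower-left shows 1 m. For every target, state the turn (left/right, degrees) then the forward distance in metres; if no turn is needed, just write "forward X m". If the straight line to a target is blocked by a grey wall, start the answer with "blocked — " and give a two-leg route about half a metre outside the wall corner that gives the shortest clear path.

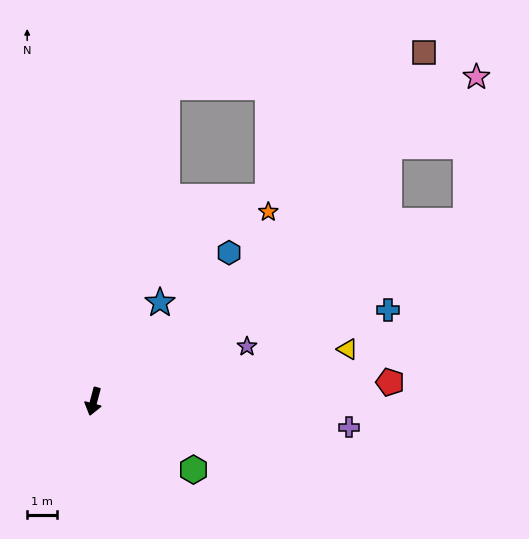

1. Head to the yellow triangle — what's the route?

turn left 117°, forward 8.6 m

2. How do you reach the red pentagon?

turn left 109°, forward 9.8 m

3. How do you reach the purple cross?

turn left 99°, forward 8.5 m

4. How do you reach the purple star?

turn left 125°, forward 5.4 m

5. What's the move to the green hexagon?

turn left 71°, forward 4.0 m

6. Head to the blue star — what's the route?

turn left 161°, forward 3.9 m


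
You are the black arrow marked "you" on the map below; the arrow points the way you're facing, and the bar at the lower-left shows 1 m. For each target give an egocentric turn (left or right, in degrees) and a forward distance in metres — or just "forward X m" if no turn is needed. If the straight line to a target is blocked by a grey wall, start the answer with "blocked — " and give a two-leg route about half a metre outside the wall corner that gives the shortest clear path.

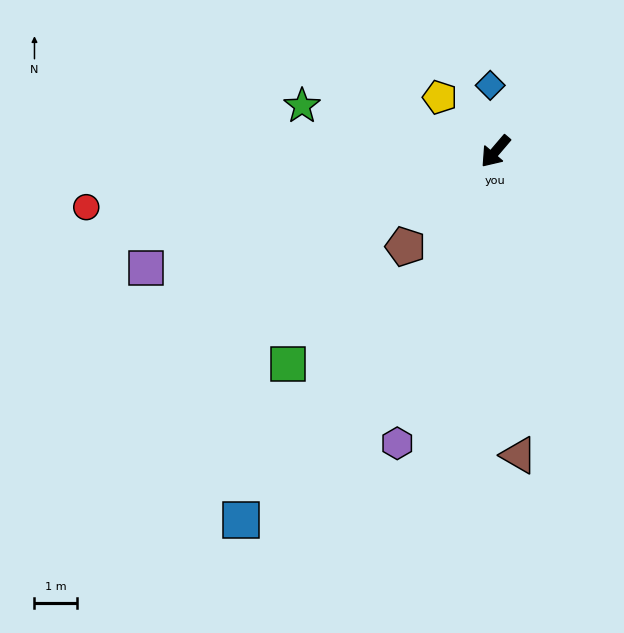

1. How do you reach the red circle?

turn right 42°, forward 9.7 m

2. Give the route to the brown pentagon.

turn right 3°, forward 3.1 m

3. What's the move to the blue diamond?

turn right 135°, forward 1.6 m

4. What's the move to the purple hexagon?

turn left 22°, forward 7.3 m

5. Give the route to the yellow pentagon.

turn right 94°, forward 1.8 m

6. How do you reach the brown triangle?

turn left 45°, forward 7.2 m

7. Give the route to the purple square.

turn right 31°, forward 8.7 m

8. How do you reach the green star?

turn right 63°, forward 4.7 m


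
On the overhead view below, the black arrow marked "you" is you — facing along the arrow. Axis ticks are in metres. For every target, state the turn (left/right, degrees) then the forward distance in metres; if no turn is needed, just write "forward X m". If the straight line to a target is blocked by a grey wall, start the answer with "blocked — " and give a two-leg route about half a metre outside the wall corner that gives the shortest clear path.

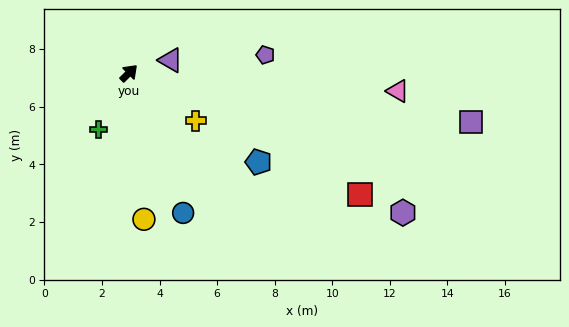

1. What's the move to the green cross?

turn right 163°, forward 2.2 m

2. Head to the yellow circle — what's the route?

turn right 129°, forward 5.1 m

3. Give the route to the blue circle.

turn right 114°, forward 5.2 m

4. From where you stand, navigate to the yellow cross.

turn right 80°, forward 2.9 m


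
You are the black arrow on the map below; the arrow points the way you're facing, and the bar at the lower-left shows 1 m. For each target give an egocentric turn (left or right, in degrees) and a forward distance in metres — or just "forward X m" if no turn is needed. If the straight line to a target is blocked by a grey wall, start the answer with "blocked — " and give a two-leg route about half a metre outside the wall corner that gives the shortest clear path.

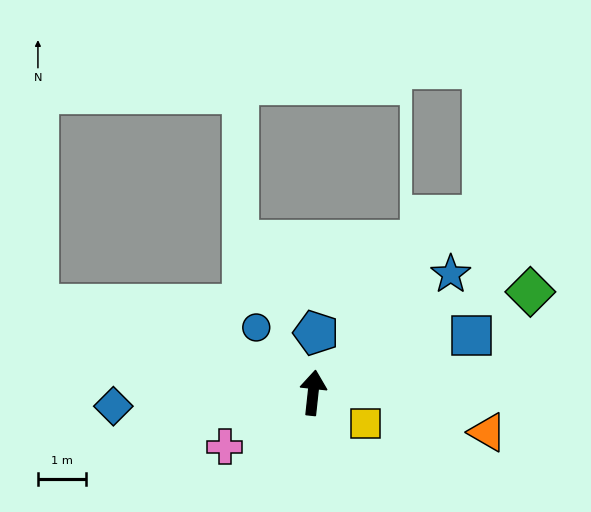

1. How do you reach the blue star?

turn right 43°, forward 3.8 m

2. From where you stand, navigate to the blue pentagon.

turn left 3°, forward 1.2 m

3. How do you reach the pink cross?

turn left 128°, forward 2.2 m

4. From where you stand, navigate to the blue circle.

turn left 47°, forward 1.8 m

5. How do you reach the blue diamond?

turn left 100°, forward 4.2 m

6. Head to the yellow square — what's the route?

turn right 114°, forward 1.3 m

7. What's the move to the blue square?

turn right 64°, forward 3.5 m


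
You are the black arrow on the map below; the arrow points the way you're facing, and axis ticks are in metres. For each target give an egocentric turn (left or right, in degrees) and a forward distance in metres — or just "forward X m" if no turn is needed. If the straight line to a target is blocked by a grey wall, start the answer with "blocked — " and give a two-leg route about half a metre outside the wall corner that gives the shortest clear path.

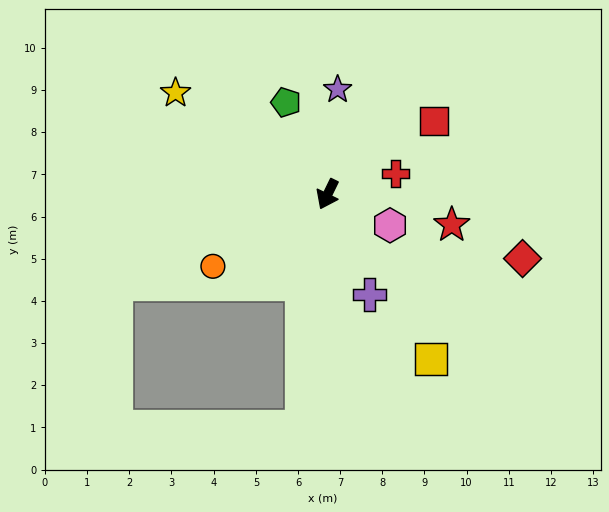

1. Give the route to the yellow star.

turn right 98°, forward 4.3 m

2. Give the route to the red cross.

turn left 133°, forward 1.7 m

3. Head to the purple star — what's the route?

turn right 159°, forward 2.5 m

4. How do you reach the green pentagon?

turn right 130°, forward 2.4 m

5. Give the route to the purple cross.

turn left 49°, forward 2.6 m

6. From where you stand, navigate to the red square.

turn left 151°, forward 3.1 m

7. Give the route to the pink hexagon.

turn left 90°, forward 1.7 m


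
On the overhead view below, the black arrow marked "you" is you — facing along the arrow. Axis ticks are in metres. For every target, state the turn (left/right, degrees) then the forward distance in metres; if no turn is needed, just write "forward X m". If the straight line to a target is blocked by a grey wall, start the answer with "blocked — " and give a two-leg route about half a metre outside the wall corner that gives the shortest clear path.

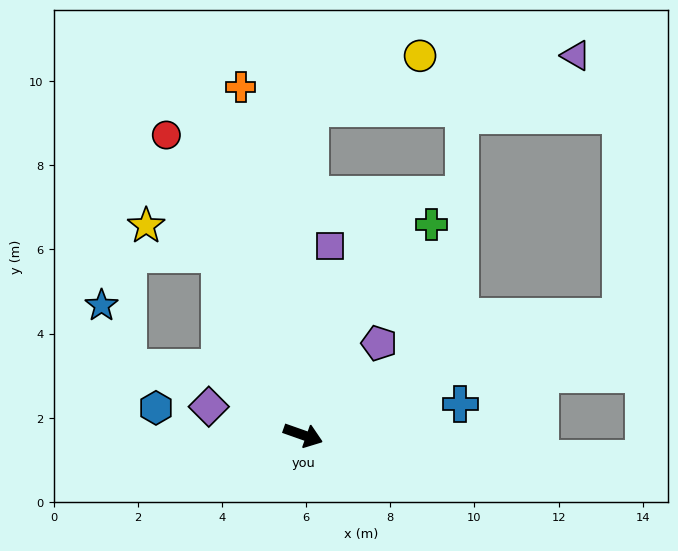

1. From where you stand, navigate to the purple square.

turn left 101°, forward 4.5 m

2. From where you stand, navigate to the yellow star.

blocked — turn left 134°, forward 4.7 m, then turn left 43°, forward 1.9 m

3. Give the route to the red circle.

turn left 134°, forward 7.8 m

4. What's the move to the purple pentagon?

turn left 70°, forward 2.8 m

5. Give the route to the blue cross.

turn left 31°, forward 3.8 m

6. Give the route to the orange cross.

turn left 120°, forward 8.4 m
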